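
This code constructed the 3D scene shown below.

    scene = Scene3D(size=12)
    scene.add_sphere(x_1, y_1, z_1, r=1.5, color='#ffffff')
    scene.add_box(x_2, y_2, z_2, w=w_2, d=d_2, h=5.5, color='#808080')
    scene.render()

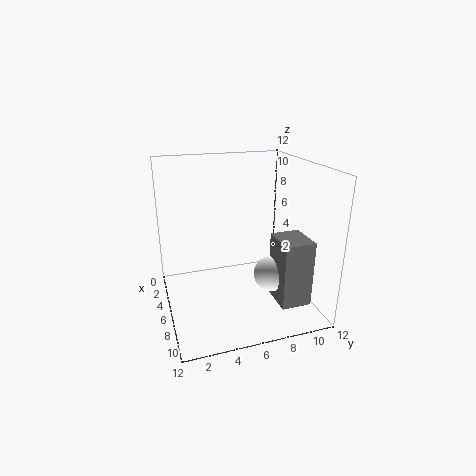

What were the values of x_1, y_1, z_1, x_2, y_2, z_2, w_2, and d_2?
x_1 = 7.5
y_1 = 8.5
z_1 = 3
x_2 = 7
y_2 = 8.5
z_2 = 1
w_2 = 3
d_2 = 2.5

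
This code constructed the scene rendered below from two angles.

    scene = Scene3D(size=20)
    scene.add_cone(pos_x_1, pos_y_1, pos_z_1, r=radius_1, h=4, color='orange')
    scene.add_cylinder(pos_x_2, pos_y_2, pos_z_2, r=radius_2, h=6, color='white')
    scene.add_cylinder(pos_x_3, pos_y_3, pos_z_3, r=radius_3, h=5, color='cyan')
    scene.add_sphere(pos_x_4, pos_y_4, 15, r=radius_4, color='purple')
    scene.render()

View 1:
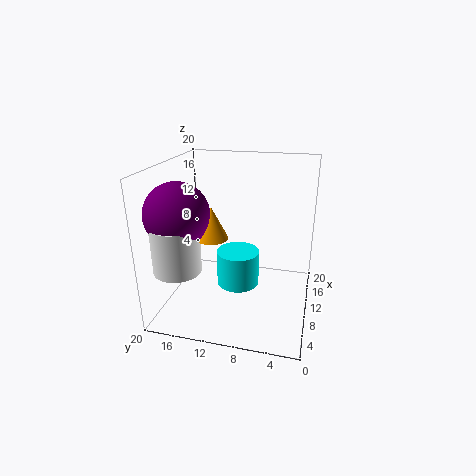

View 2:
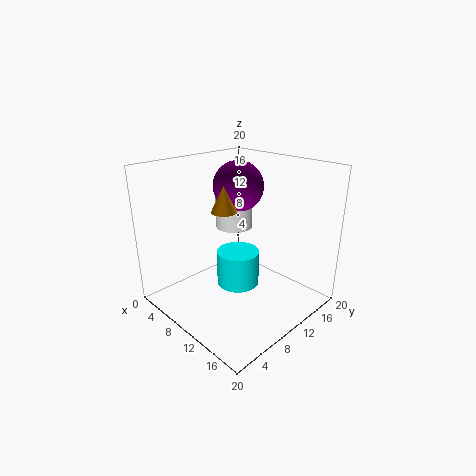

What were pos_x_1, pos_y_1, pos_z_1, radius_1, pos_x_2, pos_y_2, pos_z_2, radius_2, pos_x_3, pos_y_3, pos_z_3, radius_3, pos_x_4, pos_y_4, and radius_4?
pos_x_1 = 5, pos_y_1 = 12, pos_z_1 = 12, radius_1 = 2, pos_x_2 = 3, pos_y_2 = 16, pos_z_2 = 8, radius_2 = 3, pos_x_3 = 10, pos_y_3 = 10, pos_z_3 = 3, radius_3 = 3, pos_x_4 = 4, pos_y_4 = 16, radius_4 = 4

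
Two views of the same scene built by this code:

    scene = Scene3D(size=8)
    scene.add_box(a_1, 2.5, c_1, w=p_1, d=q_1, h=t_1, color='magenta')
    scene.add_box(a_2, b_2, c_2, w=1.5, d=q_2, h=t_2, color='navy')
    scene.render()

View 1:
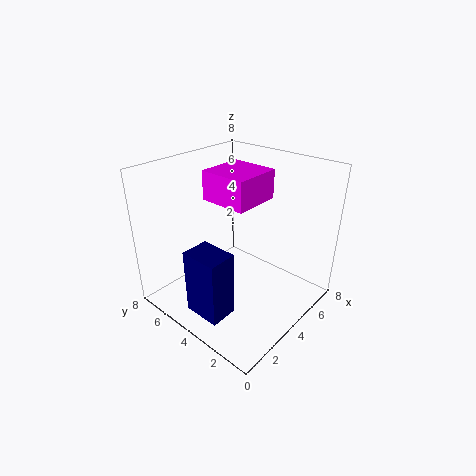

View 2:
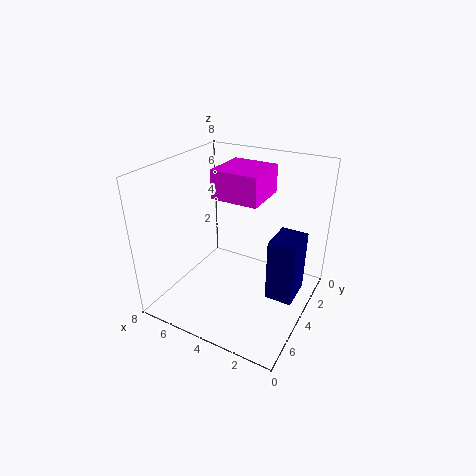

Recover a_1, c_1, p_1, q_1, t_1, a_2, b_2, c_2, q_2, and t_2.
a_1 = 2.5; c_1 = 6.5; p_1 = 2.5; q_1 = 2.5; t_1 = 1.5; a_2 = 0.5; b_2 = 2.5; c_2 = 1; q_2 = 2; t_2 = 3.5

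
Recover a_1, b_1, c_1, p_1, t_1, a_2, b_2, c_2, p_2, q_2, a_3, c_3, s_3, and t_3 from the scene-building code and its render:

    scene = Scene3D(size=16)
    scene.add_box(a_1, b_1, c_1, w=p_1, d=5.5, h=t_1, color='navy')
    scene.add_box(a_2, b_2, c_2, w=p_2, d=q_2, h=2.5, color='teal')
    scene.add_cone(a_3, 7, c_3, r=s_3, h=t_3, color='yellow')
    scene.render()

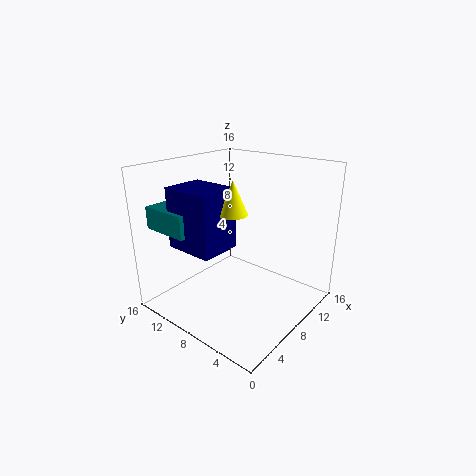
a_1 = 2.5; b_1 = 7.5; c_1 = 7.5; p_1 = 4.5; t_1 = 6.5; a_2 = 2; b_2 = 10.5; c_2 = 9; p_2 = 4; q_2 = 5.5; a_3 = 6; c_3 = 11.5; s_3 = 1.5; t_3 = 3.5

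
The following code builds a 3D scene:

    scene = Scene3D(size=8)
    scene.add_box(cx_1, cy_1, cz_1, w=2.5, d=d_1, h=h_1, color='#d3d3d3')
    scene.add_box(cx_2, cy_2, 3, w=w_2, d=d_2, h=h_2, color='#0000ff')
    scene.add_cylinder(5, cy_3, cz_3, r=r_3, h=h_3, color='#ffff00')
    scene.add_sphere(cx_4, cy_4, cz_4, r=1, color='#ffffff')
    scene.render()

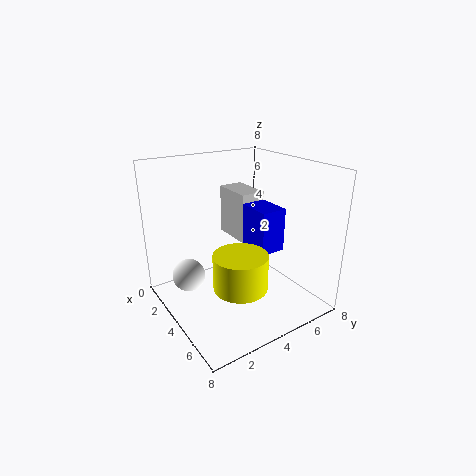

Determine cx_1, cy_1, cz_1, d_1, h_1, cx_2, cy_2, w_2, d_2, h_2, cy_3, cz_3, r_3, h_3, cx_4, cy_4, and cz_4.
cx_1 = 0.5, cy_1 = 5, cz_1 = 3, d_1 = 1.5, h_1 = 3, cx_2 = 2.5, cy_2 = 5, w_2 = 2.5, d_2 = 1.5, h_2 = 2.5, cy_3 = 3.5, cz_3 = 1.5, r_3 = 1.5, h_3 = 2, cx_4 = 1.5, cy_4 = 2, cz_4 = 1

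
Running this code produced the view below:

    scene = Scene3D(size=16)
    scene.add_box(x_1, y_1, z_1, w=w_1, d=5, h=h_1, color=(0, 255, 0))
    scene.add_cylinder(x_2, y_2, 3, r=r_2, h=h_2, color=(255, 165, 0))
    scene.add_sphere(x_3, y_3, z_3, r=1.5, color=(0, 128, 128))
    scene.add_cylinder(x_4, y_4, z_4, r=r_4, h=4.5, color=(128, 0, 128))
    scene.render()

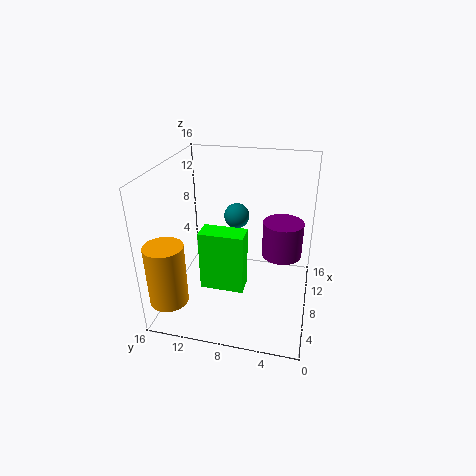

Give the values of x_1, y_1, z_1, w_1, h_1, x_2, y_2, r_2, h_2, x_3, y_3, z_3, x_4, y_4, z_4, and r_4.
x_1 = 6
y_1 = 7
z_1 = 2
w_1 = 2.5
h_1 = 7
x_2 = 2
y_2 = 14
r_2 = 2
h_2 = 6.5
x_3 = 11.5
y_3 = 9
z_3 = 9
x_4 = 13
y_4 = 3.5
z_4 = 3.5
r_4 = 2.5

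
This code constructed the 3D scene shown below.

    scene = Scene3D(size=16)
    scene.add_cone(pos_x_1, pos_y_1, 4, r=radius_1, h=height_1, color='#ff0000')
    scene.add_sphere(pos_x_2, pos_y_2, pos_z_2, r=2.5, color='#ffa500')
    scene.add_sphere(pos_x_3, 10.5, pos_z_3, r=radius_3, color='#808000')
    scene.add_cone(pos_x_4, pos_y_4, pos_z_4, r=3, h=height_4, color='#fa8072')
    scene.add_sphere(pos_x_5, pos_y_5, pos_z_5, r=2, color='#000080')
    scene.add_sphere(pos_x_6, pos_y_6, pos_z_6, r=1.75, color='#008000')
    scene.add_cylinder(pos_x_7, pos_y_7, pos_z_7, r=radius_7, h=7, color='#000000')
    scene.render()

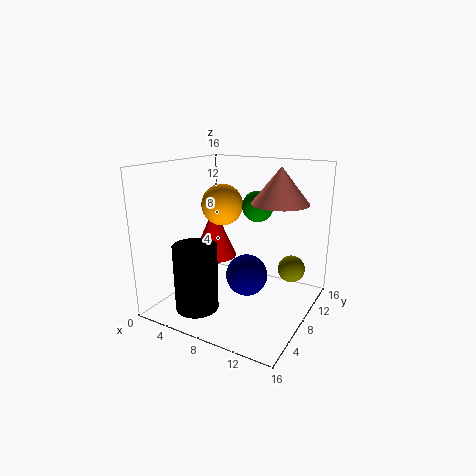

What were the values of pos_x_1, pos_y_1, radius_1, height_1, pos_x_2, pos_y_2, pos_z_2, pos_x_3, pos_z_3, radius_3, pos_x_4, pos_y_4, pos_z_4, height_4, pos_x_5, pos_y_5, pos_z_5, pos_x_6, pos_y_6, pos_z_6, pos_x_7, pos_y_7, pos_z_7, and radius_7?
pos_x_1 = 3
pos_y_1 = 10.75
radius_1 = 2.75
height_1 = 6.25
pos_x_2 = 4.25
pos_y_2 = 10.75
pos_z_2 = 10.75
pos_x_3 = 13.5
pos_z_3 = 4.5
radius_3 = 1.5
pos_x_4 = 12.5
pos_y_4 = 8.75
pos_z_4 = 12.25
height_4 = 3.75
pos_x_5 = 11.25
pos_y_5 = 4
pos_z_5 = 6
pos_x_6 = 9.25
pos_y_6 = 10.25
pos_z_6 = 11.25
pos_x_7 = 6
pos_y_7 = 2.75
pos_z_7 = 1.5
radius_7 = 2.25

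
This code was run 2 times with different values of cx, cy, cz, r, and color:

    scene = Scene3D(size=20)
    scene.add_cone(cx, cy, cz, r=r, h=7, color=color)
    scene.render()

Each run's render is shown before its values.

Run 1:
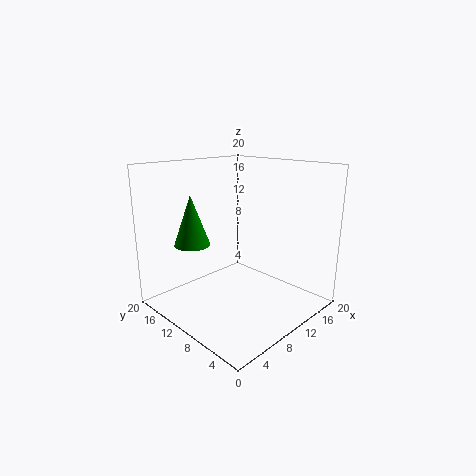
cx = 5.5, cy = 14.5, cz = 9, r = 2.5, color = 'green'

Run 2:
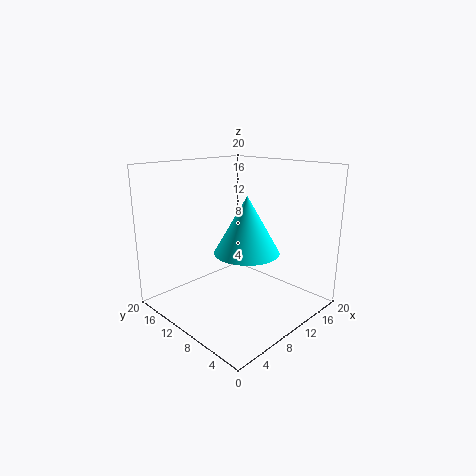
cx = 7, cy = 5.5, cz = 10, r = 4, color = 'cyan'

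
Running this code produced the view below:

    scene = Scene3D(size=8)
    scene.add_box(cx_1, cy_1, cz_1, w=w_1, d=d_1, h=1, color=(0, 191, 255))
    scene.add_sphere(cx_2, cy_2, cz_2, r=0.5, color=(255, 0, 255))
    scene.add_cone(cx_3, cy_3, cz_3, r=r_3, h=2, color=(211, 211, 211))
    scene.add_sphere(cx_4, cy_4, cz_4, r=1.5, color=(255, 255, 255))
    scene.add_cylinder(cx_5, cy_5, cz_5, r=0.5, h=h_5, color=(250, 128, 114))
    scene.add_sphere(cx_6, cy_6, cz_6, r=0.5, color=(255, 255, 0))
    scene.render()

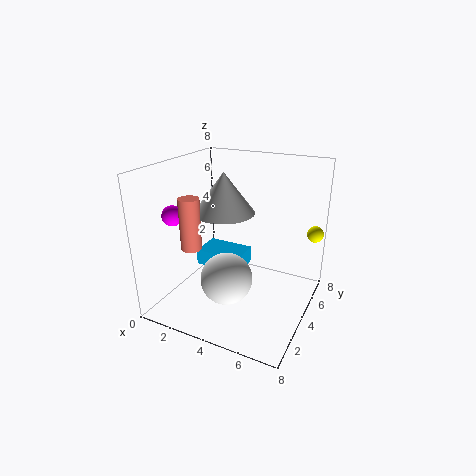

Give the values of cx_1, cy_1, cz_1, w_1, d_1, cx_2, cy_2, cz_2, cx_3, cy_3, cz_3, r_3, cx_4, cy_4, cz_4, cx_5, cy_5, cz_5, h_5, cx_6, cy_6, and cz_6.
cx_1 = 0.5; cy_1 = 5; cz_1 = 1; w_1 = 3; d_1 = 2; cx_2 = 2; cy_2 = 1; cz_2 = 6; cx_3 = 4; cy_3 = 2.5; cz_3 = 6; r_3 = 1.5; cx_4 = 3.5; cy_4 = 3.5; cz_4 = 1.5; cx_5 = 3; cy_5 = 1; cz_5 = 4.5; h_5 = 2.5; cx_6 = 7.5; cy_6 = 7.5; cz_6 = 3.5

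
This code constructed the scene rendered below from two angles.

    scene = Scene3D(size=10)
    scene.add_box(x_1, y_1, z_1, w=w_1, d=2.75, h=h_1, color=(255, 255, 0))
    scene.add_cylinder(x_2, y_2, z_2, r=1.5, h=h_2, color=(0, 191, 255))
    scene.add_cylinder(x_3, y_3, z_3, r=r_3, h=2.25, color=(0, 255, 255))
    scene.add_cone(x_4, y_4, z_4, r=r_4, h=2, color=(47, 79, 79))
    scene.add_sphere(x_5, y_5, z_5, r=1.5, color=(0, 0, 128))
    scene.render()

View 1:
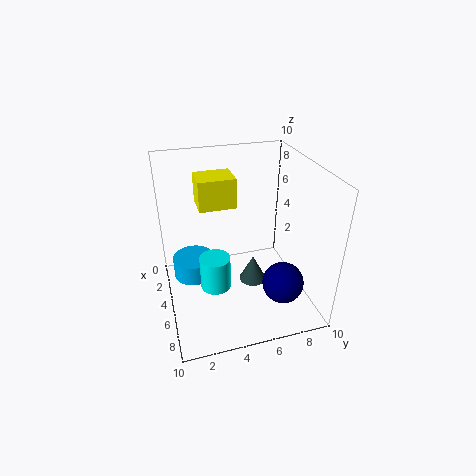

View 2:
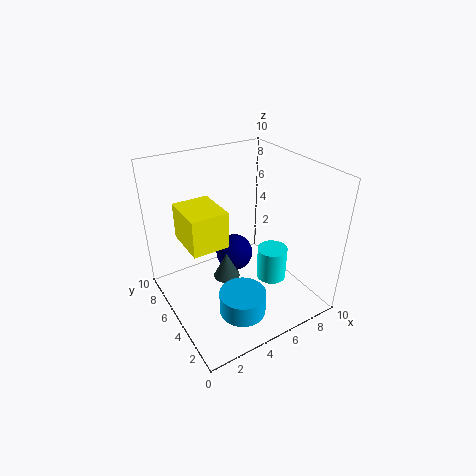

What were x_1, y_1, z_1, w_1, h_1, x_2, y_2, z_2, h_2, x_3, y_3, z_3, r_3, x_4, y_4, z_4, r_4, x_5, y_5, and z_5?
x_1 = 0.75, y_1 = 2.75, z_1 = 6.25, w_1 = 2.25, h_1 = 2.25, x_2 = 3.5, y_2 = 2, z_2 = 1.5, h_2 = 1.5, x_3 = 6.5, y_3 = 3, z_3 = 2.5, r_3 = 1, x_4 = 4.75, y_4 = 6.25, z_4 = 1, r_4 = 1, x_5 = 6.5, y_5 = 8, z_5 = 1.5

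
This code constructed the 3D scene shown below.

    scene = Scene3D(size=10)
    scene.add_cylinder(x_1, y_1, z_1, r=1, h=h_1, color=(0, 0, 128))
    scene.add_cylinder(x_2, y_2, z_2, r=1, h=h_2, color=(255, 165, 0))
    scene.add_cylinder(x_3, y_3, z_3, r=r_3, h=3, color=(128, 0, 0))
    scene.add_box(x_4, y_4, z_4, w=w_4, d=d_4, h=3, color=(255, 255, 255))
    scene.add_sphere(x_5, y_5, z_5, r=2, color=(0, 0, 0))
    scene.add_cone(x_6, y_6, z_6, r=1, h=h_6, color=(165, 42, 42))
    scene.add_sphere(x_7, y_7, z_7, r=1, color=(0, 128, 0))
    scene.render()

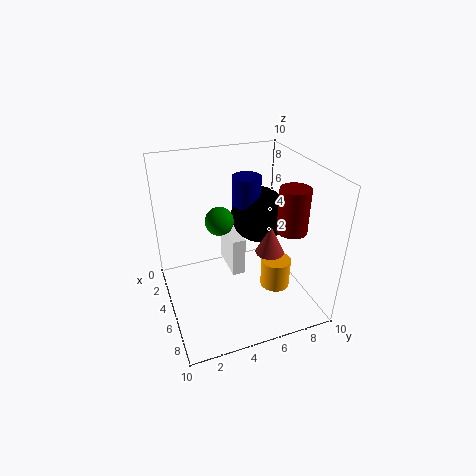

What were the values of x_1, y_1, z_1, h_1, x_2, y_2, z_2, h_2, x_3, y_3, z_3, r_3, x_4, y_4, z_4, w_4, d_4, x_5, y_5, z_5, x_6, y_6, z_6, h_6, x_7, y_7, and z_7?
x_1 = 4; y_1 = 6; z_1 = 7; h_1 = 2; x_2 = 7; y_2 = 7; z_2 = 2; h_2 = 2; x_3 = 7; y_3 = 8; z_3 = 6; r_3 = 1; x_4 = 1; y_4 = 5; z_4 = 1; w_4 = 3; d_4 = 1; x_5 = 4; y_5 = 7; z_5 = 6; x_6 = 6; y_6 = 7; z_6 = 4; h_6 = 2; x_7 = 4; y_7 = 4; z_7 = 6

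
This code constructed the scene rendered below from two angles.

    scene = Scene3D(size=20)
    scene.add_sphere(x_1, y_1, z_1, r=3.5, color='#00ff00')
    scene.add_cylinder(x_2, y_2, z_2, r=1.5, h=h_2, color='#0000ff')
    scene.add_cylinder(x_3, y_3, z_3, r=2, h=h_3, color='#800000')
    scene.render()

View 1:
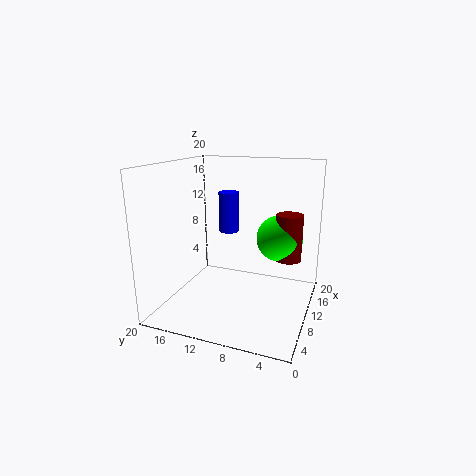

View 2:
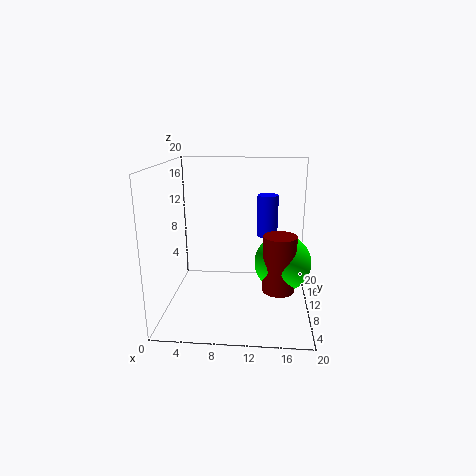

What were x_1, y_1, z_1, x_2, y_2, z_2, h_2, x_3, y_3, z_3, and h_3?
x_1 = 16, y_1 = 5.5, z_1 = 8.5, x_2 = 14, y_2 = 13, z_2 = 9.5, h_2 = 6, x_3 = 15.5, y_3 = 4, z_3 = 5.5, h_3 = 7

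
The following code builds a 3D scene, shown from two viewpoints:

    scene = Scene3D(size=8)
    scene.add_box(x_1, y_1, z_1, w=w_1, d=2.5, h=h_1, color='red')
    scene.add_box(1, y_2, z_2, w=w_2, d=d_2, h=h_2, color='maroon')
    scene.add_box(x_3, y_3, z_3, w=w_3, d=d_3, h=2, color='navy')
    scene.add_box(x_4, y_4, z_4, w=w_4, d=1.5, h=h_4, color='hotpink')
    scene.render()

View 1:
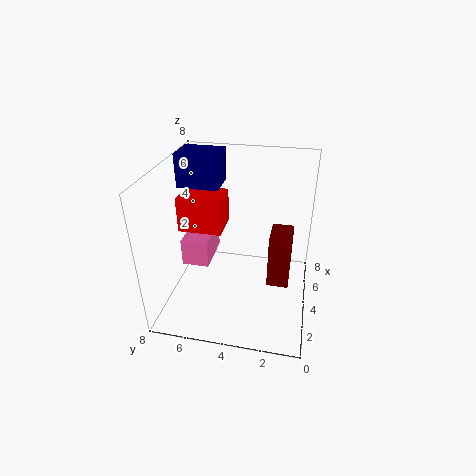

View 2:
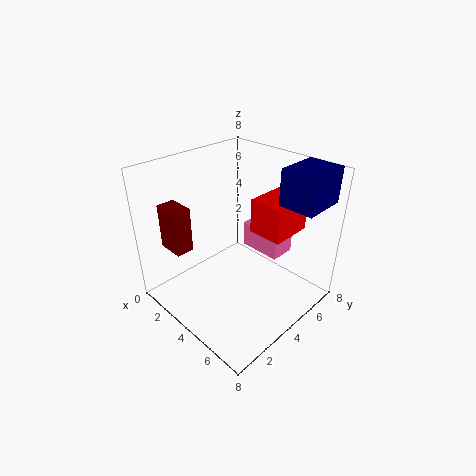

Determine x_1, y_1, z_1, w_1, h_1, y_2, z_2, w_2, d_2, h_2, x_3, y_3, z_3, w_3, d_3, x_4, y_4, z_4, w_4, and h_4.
x_1 = 4, y_1 = 5, z_1 = 4, w_1 = 2, h_1 = 2, y_2 = 1, z_2 = 3.5, w_2 = 1.5, d_2 = 1, h_2 = 2.5, x_3 = 5.5, y_3 = 5.5, z_3 = 6, w_3 = 2, d_3 = 2.5, x_4 = 3, y_4 = 5.5, z_4 = 2.5, w_4 = 2.5, h_4 = 1.5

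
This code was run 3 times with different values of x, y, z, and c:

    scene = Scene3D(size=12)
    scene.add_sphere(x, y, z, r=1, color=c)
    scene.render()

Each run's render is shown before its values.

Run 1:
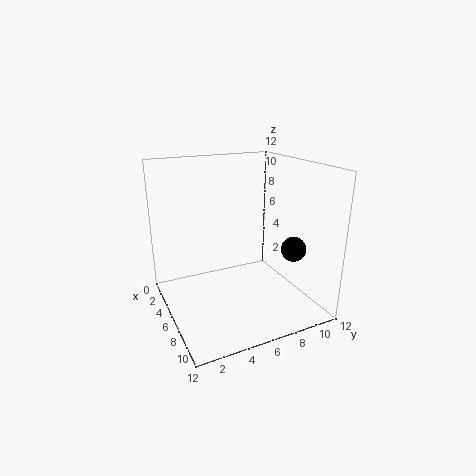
x = 9
y = 9.5
z = 5.5
c = 'black'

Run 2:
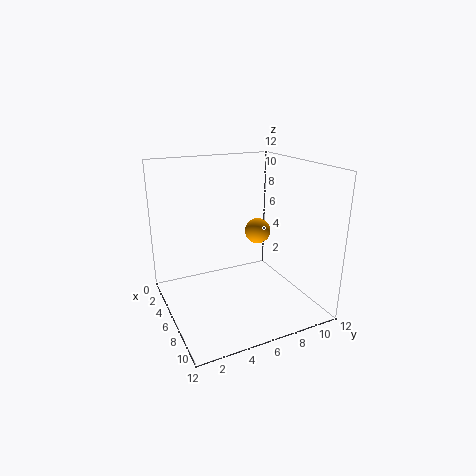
x = 7.5
y = 7
z = 7
c = 'orange'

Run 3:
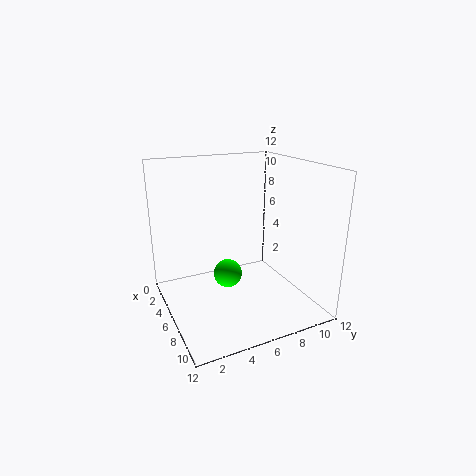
x = 9.5
y = 3.5
z = 5
c = 'lime'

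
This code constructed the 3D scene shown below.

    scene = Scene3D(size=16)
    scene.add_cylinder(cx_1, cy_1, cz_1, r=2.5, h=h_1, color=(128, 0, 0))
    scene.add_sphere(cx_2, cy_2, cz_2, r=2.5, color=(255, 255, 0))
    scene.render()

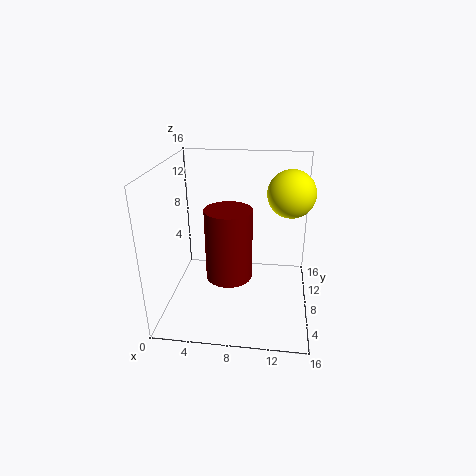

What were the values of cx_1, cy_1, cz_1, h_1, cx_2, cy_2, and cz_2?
cx_1 = 7.25; cy_1 = 6.25; cz_1 = 4.25; h_1 = 7.75; cx_2 = 13.5; cy_2 = 8.25; cz_2 = 13.25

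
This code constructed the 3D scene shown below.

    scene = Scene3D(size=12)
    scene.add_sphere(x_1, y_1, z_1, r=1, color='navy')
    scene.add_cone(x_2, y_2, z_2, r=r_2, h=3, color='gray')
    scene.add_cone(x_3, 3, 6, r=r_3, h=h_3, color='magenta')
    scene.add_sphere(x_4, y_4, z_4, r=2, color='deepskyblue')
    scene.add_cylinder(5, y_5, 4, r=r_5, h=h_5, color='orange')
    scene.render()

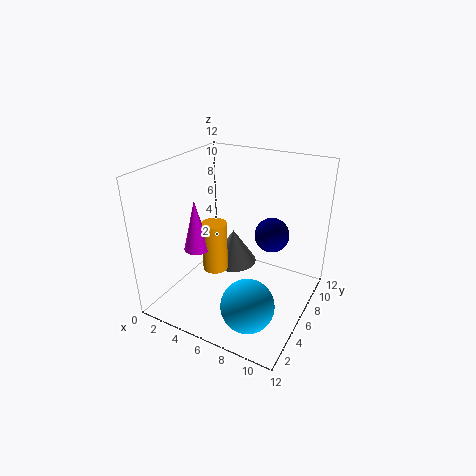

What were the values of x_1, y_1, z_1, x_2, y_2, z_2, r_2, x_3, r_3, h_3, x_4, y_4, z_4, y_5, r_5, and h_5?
x_1 = 11, y_1 = 1, z_1 = 10, x_2 = 5, y_2 = 7, z_2 = 3, r_2 = 2, x_3 = 4, r_3 = 1, h_3 = 4, x_4 = 9, y_4 = 2, z_4 = 3, y_5 = 4, r_5 = 1, h_5 = 4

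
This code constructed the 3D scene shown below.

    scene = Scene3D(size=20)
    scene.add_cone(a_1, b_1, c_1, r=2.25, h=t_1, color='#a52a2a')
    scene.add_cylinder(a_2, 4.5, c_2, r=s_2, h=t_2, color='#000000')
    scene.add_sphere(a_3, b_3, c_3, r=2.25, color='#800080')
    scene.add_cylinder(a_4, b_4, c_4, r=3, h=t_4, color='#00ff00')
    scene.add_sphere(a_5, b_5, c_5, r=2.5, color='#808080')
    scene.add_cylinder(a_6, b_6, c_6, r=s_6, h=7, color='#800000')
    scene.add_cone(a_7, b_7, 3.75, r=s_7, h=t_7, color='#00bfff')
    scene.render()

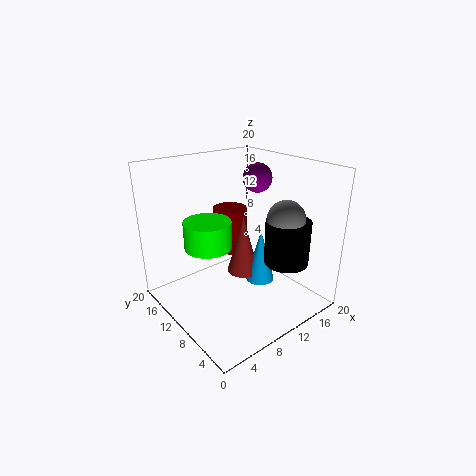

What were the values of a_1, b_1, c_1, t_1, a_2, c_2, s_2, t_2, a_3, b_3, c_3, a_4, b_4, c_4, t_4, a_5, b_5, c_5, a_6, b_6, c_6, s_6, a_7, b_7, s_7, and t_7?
a_1 = 10.75
b_1 = 9.75
c_1 = 4.75
t_1 = 8.25
a_2 = 14
c_2 = 7.25
s_2 = 3
t_2 = 6
a_3 = 17
b_3 = 14
c_3 = 16.5
a_4 = 4.75
b_4 = 9.5
c_4 = 10.5
t_4 = 3.5
a_5 = 13.75
b_5 = 4.75
c_5 = 13.5
a_6 = 14
b_6 = 17
c_6 = 4.5
s_6 = 2.75
a_7 = 12.25
b_7 = 7.75
s_7 = 2
t_7 = 7.5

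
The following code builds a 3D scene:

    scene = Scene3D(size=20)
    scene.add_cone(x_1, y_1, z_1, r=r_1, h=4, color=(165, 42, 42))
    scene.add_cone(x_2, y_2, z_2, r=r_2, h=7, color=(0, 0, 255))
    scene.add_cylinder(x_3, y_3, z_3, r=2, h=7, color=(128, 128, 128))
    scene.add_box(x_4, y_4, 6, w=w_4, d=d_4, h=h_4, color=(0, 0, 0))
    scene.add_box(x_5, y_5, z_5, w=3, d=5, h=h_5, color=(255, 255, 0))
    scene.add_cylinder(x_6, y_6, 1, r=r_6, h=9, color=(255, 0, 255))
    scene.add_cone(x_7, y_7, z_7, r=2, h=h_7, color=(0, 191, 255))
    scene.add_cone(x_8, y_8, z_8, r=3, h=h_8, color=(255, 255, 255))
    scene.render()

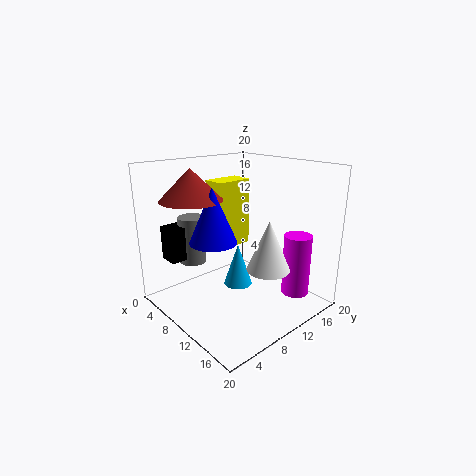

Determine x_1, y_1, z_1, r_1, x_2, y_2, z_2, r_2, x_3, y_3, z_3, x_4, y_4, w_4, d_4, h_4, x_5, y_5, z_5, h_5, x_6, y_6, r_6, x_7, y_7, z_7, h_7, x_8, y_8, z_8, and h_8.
x_1 = 8
y_1 = 4
z_1 = 16
r_1 = 4
x_2 = 11
y_2 = 5
z_2 = 11
r_2 = 3
x_3 = 3
y_3 = 7
z_3 = 5
x_4 = 1
y_4 = 3
w_4 = 3
d_4 = 3
h_4 = 5
x_5 = 7
y_5 = 7
z_5 = 9
h_5 = 9
x_6 = 15
y_6 = 17
r_6 = 2
x_7 = 10
y_7 = 10
z_7 = 3
h_7 = 6
x_8 = 14
y_8 = 12
z_8 = 6
h_8 = 7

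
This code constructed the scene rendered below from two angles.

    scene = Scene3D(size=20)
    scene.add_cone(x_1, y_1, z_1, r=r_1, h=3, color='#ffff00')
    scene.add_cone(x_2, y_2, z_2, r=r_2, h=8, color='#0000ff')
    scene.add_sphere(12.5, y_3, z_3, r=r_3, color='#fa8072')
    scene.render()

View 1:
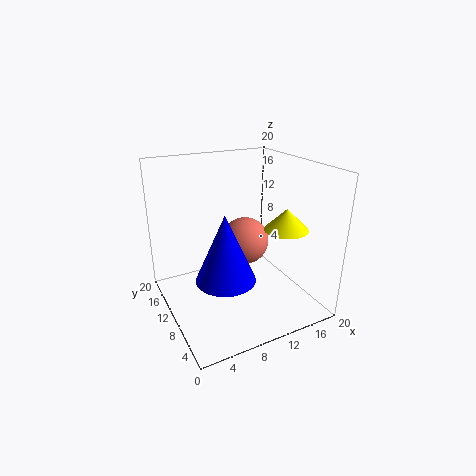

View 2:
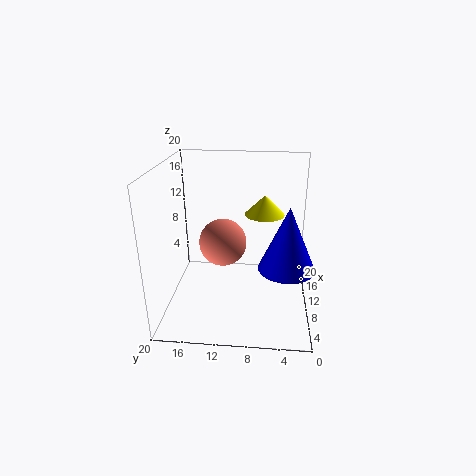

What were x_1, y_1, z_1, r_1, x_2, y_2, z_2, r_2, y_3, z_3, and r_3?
x_1 = 15.5
y_1 = 6.5
z_1 = 11.5
r_1 = 3
x_2 = 5
y_2 = 3.5
z_2 = 8.5
r_2 = 3.5
y_3 = 12.5
z_3 = 8
r_3 = 3.5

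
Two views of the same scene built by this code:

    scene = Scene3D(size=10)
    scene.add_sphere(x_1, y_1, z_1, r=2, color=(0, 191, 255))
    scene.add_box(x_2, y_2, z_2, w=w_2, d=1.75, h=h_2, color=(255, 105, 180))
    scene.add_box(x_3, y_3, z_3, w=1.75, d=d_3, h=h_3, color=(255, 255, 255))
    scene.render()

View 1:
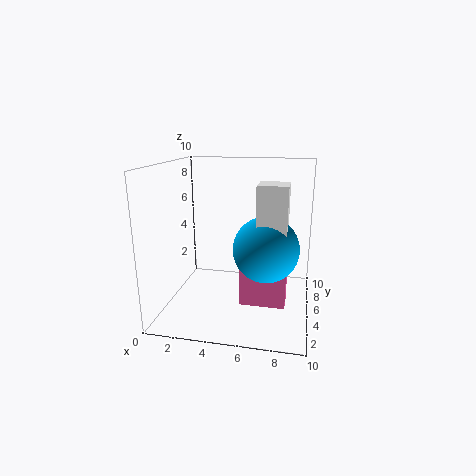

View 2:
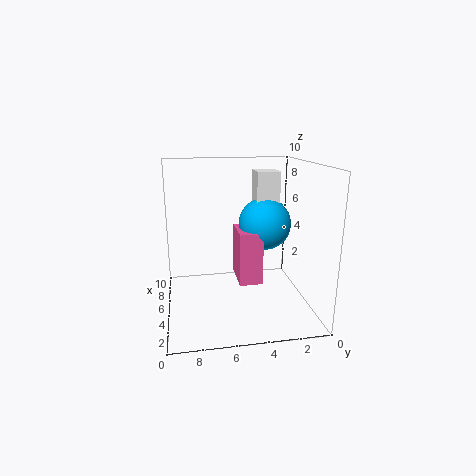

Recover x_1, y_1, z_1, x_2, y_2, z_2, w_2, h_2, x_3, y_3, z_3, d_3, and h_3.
x_1 = 7.25, y_1 = 2.5, z_1 = 5.25, x_2 = 5.5, y_2 = 3, z_2 = 1, w_2 = 3, h_2 = 4, x_3 = 6.75, y_3 = 1.5, z_3 = 5.75, d_3 = 1.75, h_3 = 3.5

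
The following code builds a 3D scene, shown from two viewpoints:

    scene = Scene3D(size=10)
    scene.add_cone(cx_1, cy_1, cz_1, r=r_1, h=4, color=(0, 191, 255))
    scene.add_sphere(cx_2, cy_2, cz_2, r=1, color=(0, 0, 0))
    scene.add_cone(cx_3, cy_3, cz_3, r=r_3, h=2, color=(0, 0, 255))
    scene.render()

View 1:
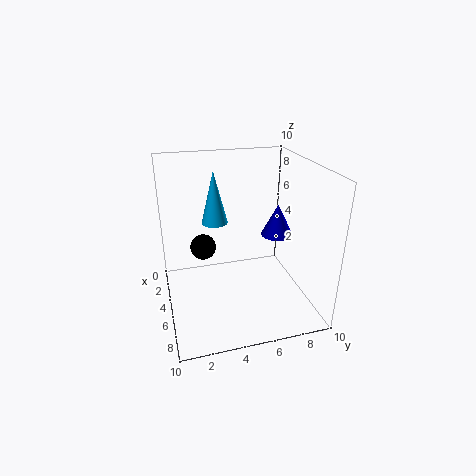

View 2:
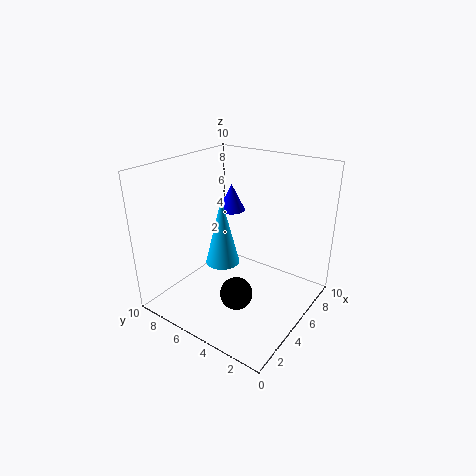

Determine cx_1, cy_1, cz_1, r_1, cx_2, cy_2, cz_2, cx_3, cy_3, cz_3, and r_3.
cx_1 = 2
cy_1 = 4
cz_1 = 5
r_1 = 1
cx_2 = 2
cy_2 = 3
cz_2 = 3
cx_3 = 7
cy_3 = 7
cz_3 = 6
r_3 = 1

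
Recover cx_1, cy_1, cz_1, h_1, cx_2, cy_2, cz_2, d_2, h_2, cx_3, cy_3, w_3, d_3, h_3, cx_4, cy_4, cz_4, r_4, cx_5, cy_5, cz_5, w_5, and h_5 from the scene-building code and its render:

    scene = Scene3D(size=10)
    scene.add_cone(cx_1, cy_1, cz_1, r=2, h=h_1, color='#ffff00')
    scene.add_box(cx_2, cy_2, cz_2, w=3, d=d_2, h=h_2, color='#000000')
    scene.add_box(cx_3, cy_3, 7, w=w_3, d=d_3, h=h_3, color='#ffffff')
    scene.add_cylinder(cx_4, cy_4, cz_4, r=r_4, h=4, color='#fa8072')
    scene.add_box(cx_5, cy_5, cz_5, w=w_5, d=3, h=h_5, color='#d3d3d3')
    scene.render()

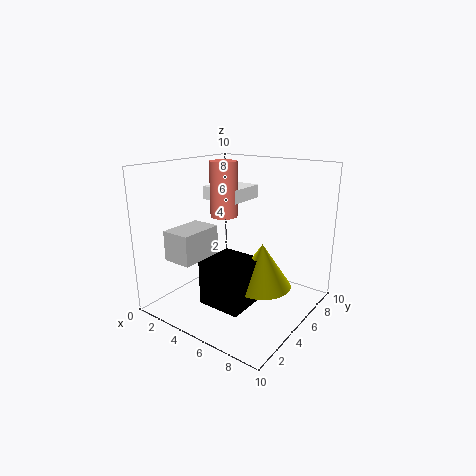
cx_1 = 7; cy_1 = 5; cz_1 = 2; h_1 = 3; cx_2 = 4; cy_2 = 2; cz_2 = 1; d_2 = 3; h_2 = 3; cx_3 = 1; cy_3 = 6; w_3 = 3; d_3 = 3; h_3 = 1; cx_4 = 3; cy_4 = 6; cz_4 = 6; r_4 = 1; cx_5 = 2; cy_5 = 1; cz_5 = 4; w_5 = 2; h_5 = 2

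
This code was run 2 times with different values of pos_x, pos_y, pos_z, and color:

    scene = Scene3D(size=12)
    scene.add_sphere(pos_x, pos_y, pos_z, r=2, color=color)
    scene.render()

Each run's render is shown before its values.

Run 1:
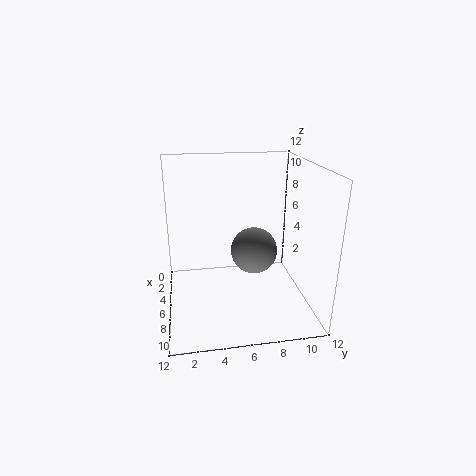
pos_x = 5.5
pos_y = 7.5
pos_z = 4.5
color = 'gray'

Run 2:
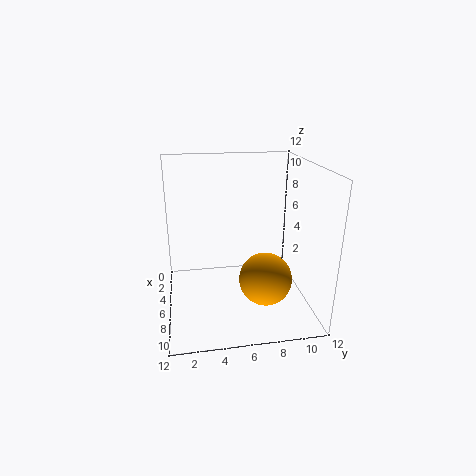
pos_x = 9.5
pos_y = 7.5
pos_z = 4
color = 'orange'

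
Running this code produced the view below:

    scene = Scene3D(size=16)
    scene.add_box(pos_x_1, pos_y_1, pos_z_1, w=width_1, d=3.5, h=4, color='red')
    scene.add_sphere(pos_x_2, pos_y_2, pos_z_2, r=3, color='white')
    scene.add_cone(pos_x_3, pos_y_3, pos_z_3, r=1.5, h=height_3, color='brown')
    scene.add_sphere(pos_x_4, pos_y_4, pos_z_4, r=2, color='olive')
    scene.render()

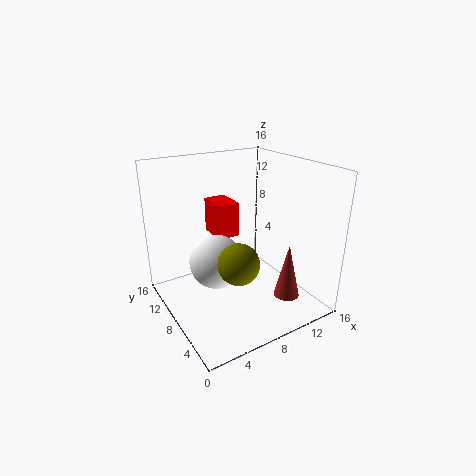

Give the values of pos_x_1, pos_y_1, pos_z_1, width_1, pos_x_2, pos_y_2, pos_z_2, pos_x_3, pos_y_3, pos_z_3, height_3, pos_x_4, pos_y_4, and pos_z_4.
pos_x_1 = 6.5, pos_y_1 = 9.5, pos_z_1 = 7.5, width_1 = 2.5, pos_x_2 = 5.5, pos_y_2 = 8.5, pos_z_2 = 5.5, pos_x_3 = 13, pos_y_3 = 5, pos_z_3 = 0.5, height_3 = 6.5, pos_x_4 = 5, pos_y_4 = 3, pos_z_4 = 8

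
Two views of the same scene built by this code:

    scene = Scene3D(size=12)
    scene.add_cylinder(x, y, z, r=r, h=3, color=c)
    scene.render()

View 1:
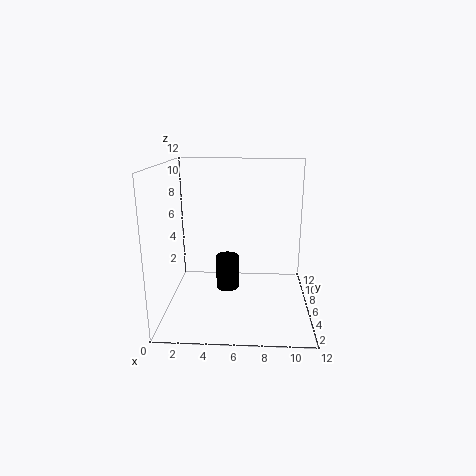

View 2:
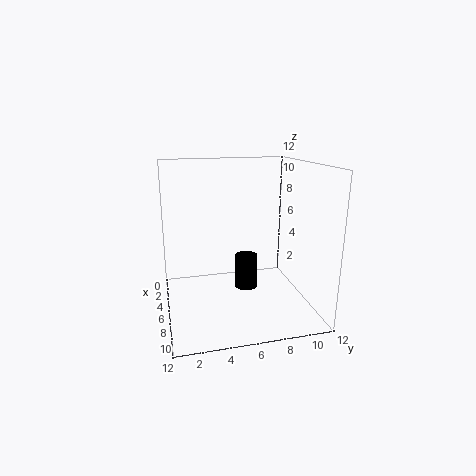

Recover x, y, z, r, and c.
x = 5
y = 7
z = 1
r = 1
c = 'black'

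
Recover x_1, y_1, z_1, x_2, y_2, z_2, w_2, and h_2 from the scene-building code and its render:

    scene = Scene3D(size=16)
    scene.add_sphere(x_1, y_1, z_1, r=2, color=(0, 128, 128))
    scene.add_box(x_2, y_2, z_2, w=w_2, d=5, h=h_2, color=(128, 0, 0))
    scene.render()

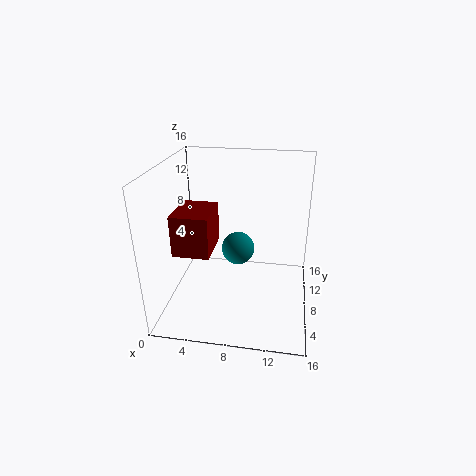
x_1 = 7.5
y_1 = 11
z_1 = 5
x_2 = 1.5
y_2 = 4.5
z_2 = 7
w_2 = 4
h_2 = 4.5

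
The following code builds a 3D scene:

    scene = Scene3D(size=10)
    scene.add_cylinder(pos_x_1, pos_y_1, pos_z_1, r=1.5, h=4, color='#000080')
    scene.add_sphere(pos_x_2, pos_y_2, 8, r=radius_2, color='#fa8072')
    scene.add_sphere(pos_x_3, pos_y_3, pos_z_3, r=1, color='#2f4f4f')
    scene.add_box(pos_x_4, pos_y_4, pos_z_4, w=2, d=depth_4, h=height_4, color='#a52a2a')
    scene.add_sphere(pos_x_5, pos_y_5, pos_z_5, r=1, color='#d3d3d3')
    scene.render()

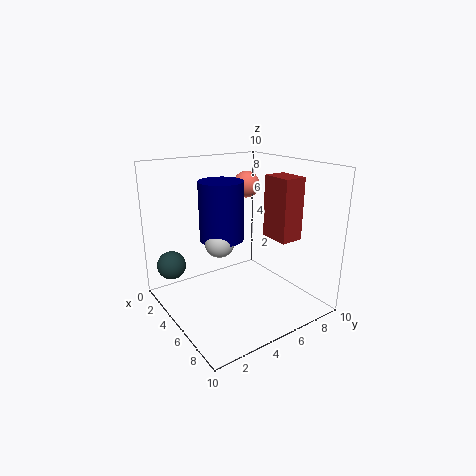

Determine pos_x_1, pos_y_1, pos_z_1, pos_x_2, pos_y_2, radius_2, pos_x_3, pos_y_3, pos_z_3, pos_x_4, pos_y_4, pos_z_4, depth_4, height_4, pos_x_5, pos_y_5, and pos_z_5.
pos_x_1 = 4.5; pos_y_1 = 4; pos_z_1 = 5; pos_x_2 = 2.5; pos_y_2 = 7.5; radius_2 = 1; pos_x_3 = 2.5; pos_y_3 = 1; pos_z_3 = 3; pos_x_4 = 6.5; pos_y_4 = 6; pos_z_4 = 5.5; depth_4 = 1.5; height_4 = 4; pos_x_5 = 5; pos_y_5 = 3.5; pos_z_5 = 5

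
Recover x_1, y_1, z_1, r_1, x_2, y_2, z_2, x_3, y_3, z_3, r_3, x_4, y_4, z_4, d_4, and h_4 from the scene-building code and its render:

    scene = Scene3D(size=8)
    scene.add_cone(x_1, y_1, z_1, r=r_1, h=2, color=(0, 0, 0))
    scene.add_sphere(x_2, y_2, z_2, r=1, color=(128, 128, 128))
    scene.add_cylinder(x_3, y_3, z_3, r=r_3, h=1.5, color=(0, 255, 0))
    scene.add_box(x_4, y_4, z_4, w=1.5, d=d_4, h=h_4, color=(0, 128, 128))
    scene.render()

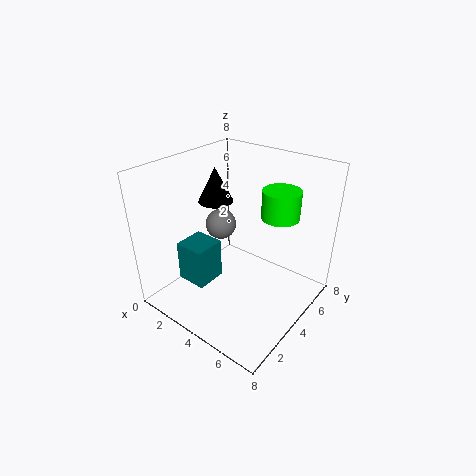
x_1 = 2
y_1 = 4.5
z_1 = 5.5
r_1 = 1
x_2 = 1
y_2 = 6
z_2 = 3
x_3 = 6
y_3 = 5
z_3 = 5.5
r_3 = 1
x_4 = 3
y_4 = 0.5
z_4 = 3
d_4 = 1.5
h_4 = 2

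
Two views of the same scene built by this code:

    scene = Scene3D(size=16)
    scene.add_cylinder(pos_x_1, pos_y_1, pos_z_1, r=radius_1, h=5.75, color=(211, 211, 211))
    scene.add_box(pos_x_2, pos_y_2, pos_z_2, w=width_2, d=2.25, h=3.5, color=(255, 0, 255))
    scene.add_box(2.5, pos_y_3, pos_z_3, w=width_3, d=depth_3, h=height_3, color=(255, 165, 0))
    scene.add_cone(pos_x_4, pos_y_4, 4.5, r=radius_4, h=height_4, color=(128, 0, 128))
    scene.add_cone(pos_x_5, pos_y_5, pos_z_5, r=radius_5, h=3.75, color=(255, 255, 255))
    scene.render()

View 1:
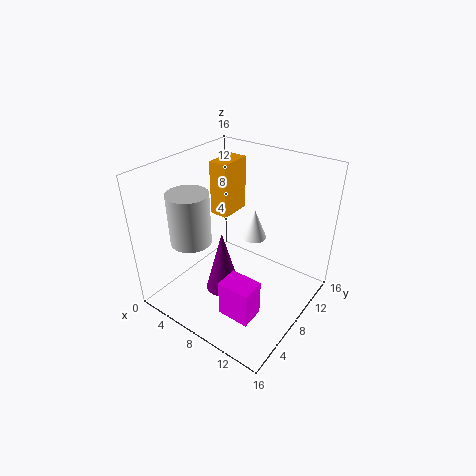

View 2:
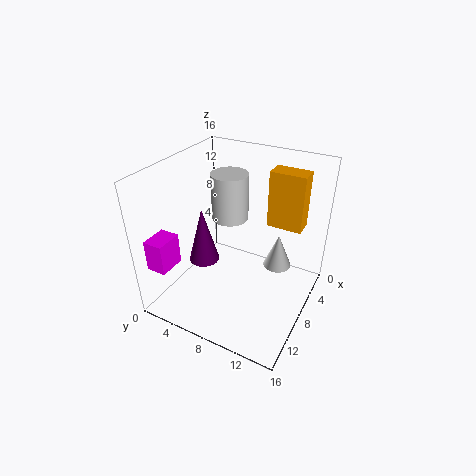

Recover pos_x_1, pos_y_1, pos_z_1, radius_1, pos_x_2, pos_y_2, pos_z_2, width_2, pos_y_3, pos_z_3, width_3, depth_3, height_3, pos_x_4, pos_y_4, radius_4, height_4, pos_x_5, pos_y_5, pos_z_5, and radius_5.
pos_x_1 = 4, pos_y_1 = 4.75, pos_z_1 = 7.75, radius_1 = 2.25, pos_x_2 = 11.5, pos_y_2 = 0.25, pos_z_2 = 5.25, width_2 = 3, pos_y_3 = 10, pos_z_3 = 8.5, width_3 = 2.25, depth_3 = 4, height_3 = 6.5, pos_x_4 = 9, pos_y_4 = 4, radius_4 = 1.75, height_4 = 6.5, pos_x_5 = 7.25, pos_y_5 = 12.5, pos_z_5 = 5.5, radius_5 = 1.5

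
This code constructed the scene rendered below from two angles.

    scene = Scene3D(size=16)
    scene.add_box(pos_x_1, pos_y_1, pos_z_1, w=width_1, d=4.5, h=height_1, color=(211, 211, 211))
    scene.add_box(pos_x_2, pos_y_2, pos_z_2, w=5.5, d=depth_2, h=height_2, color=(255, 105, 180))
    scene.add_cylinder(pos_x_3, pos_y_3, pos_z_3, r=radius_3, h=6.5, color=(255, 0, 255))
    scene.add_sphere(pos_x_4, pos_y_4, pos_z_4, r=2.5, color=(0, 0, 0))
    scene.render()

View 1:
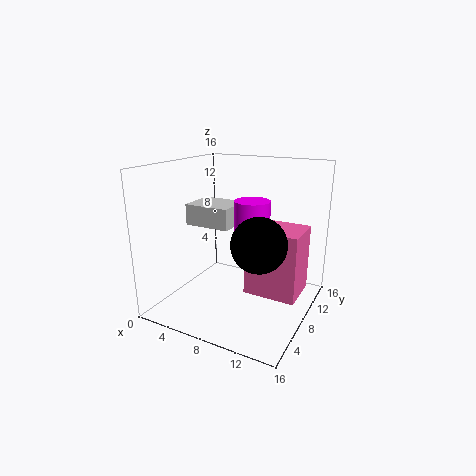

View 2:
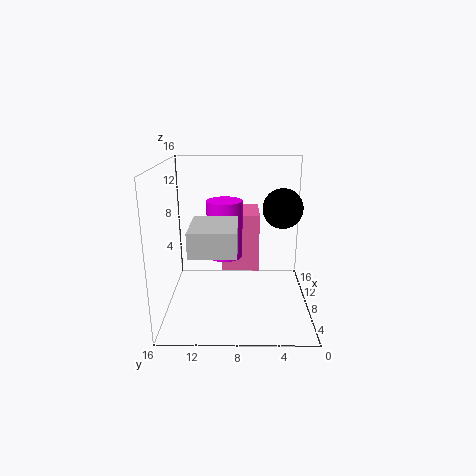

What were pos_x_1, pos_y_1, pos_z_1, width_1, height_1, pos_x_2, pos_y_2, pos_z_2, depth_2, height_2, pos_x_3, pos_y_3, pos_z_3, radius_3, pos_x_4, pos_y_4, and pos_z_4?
pos_x_1 = 1
pos_y_1 = 8
pos_z_1 = 8.5
width_1 = 5.5
height_1 = 2.5
pos_x_2 = 10
pos_y_2 = 5.5
pos_z_2 = 3
depth_2 = 4.5
height_2 = 7
pos_x_3 = 9
pos_y_3 = 9.5
pos_z_3 = 5.5
radius_3 = 2
pos_x_4 = 13
pos_y_4 = 2.5
pos_z_4 = 10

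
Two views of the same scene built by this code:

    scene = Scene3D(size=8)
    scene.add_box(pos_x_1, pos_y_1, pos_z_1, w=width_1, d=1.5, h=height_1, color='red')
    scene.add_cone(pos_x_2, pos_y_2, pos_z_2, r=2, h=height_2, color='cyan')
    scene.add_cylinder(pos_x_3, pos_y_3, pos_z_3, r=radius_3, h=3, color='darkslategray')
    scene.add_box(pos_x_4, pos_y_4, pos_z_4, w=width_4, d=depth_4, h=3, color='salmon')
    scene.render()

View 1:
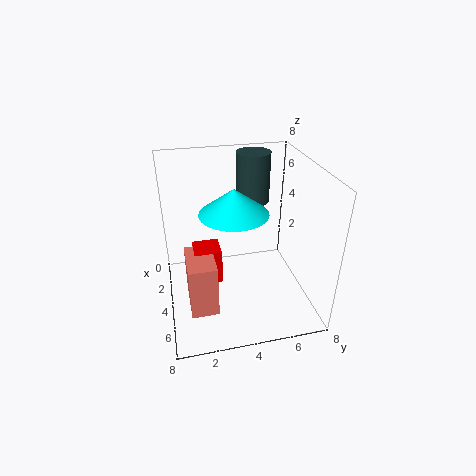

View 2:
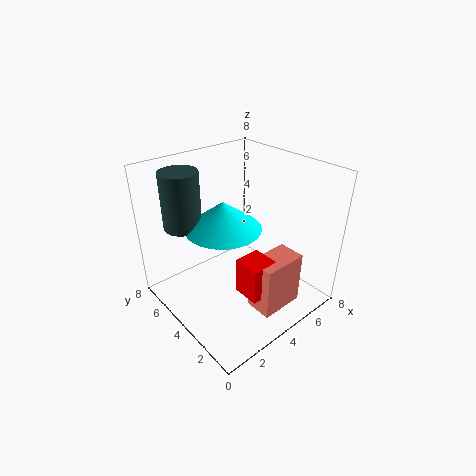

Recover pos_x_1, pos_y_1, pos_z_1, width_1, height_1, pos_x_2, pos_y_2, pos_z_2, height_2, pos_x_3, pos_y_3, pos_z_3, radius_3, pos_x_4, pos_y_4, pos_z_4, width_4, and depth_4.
pos_x_1 = 3
pos_y_1 = 1.5
pos_z_1 = 1.5
width_1 = 1.5
height_1 = 2
pos_x_2 = 3
pos_y_2 = 4
pos_z_2 = 5
height_2 = 1.5
pos_x_3 = 1.5
pos_y_3 = 5.5
pos_z_3 = 5
radius_3 = 1
pos_x_4 = 3.5
pos_y_4 = 1
pos_z_4 = 0.5
width_4 = 2.5
depth_4 = 1.5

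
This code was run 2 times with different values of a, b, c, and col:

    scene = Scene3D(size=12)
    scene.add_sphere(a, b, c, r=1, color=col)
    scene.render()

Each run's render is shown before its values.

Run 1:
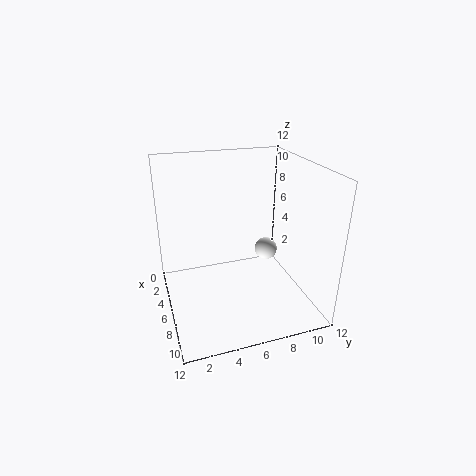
a = 5
b = 9
c = 4
col = 'white'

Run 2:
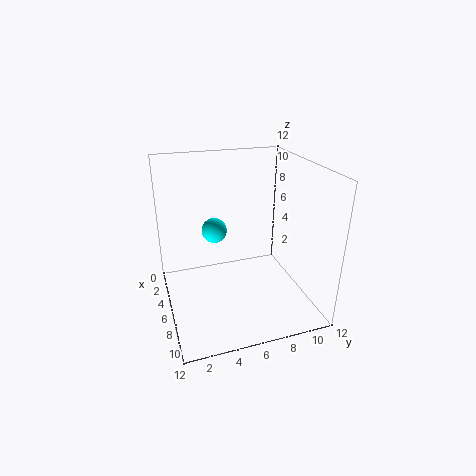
a = 6
b = 4
c = 7
col = 'cyan'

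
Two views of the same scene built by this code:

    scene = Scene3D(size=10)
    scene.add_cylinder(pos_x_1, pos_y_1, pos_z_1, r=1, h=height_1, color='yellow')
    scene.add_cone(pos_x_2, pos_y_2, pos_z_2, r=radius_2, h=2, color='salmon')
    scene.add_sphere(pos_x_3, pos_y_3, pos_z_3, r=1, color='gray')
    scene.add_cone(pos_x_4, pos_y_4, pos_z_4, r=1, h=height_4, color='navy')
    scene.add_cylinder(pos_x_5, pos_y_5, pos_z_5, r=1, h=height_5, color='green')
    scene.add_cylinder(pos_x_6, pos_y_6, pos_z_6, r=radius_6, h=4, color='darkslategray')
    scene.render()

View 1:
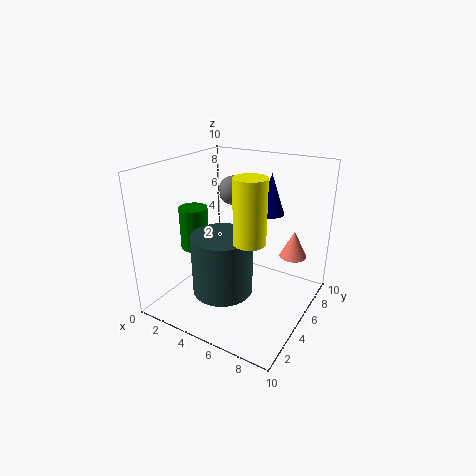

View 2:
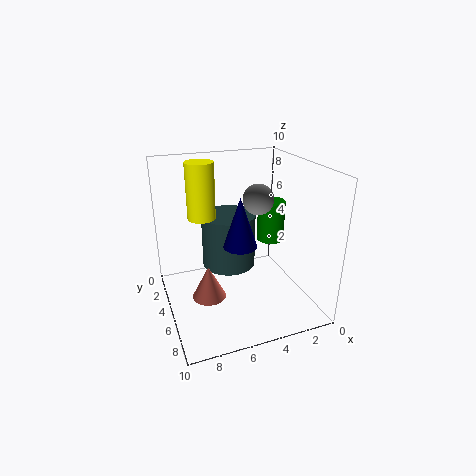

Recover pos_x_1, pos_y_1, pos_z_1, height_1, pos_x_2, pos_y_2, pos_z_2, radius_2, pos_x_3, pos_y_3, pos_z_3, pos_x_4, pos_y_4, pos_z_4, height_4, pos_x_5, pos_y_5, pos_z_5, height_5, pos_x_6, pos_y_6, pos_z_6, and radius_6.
pos_x_1 = 7, pos_y_1 = 3, pos_z_1 = 6, height_1 = 4, pos_x_2 = 8, pos_y_2 = 8, pos_z_2 = 3, radius_2 = 1, pos_x_3 = 4, pos_y_3 = 6, pos_z_3 = 8, pos_x_4 = 6, pos_y_4 = 8, pos_z_4 = 6, height_4 = 3, pos_x_5 = 2, pos_y_5 = 4, pos_z_5 = 4, height_5 = 3, pos_x_6 = 5, pos_y_6 = 3, pos_z_6 = 2, radius_6 = 2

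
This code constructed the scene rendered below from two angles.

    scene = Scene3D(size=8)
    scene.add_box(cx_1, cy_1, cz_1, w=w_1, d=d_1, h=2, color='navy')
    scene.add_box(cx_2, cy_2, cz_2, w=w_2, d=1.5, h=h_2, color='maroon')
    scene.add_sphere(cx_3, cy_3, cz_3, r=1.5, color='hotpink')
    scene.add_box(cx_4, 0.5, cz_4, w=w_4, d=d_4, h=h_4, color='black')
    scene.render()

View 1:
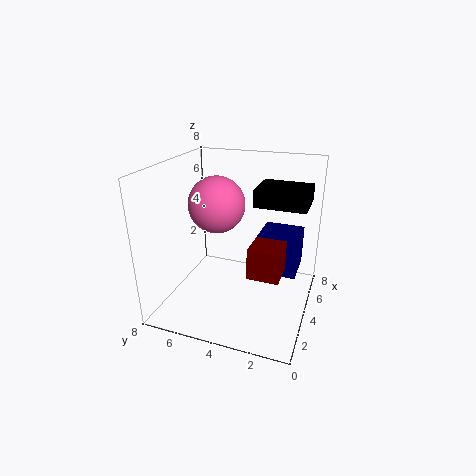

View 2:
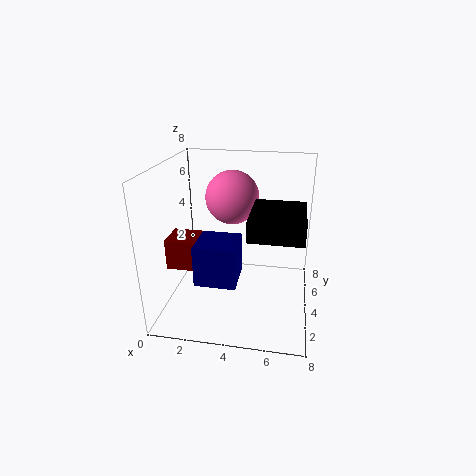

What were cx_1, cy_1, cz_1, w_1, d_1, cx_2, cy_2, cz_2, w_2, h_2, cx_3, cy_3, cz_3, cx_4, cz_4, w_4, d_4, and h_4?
cx_1 = 2.5, cy_1 = 0.5, cz_1 = 3, w_1 = 2, d_1 = 2, cx_2 = 1, cy_2 = 1, cz_2 = 3.5, w_2 = 2.5, h_2 = 1.5, cx_3 = 3.5, cy_3 = 5, cz_3 = 6, cx_4 = 5, cz_4 = 5.5, w_4 = 2.5, d_4 = 3, h_4 = 1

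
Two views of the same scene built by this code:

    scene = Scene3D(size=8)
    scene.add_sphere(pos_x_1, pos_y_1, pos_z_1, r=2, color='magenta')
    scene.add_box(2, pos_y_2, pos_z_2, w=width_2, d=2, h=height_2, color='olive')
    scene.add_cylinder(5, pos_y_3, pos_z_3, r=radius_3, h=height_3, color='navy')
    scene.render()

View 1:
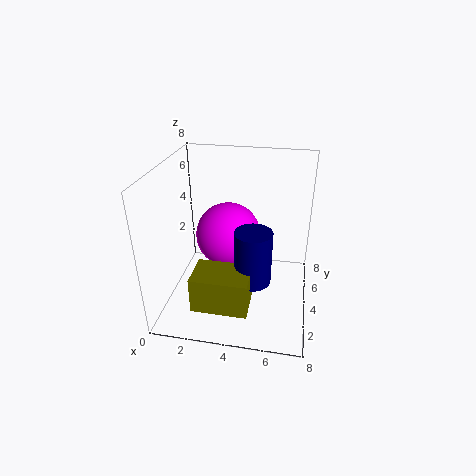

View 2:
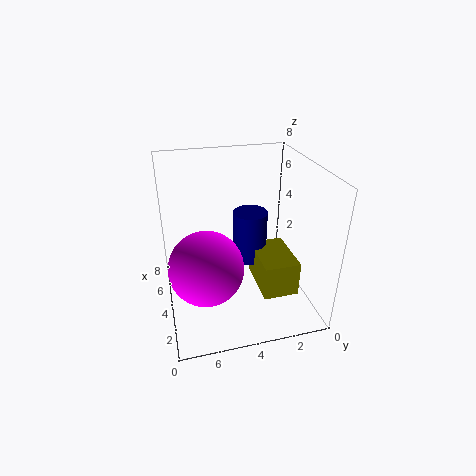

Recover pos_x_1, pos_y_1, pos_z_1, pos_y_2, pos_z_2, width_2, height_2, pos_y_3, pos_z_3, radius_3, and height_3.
pos_x_1 = 3
pos_y_1 = 6
pos_z_1 = 3
pos_y_2 = 1
pos_z_2 = 1
width_2 = 3
height_2 = 2
pos_y_3 = 3
pos_z_3 = 2
radius_3 = 1
height_3 = 3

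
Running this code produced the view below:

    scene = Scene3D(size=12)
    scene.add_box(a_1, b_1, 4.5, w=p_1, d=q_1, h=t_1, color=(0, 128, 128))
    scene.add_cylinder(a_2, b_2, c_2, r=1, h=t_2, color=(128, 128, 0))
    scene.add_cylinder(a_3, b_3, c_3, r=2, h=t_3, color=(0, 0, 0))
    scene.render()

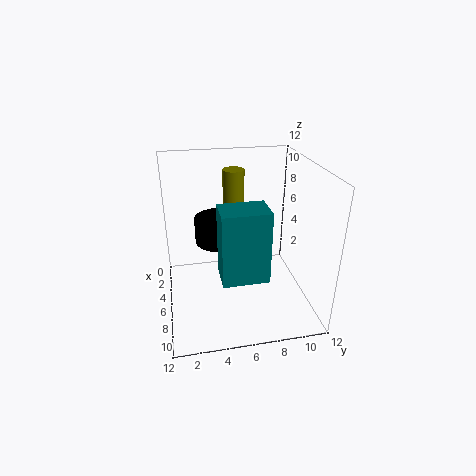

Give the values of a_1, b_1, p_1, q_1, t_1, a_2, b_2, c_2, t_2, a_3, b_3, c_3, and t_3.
a_1 = 8
b_1 = 4
p_1 = 2.5
q_1 = 3.5
t_1 = 5.5
a_2 = 1.5
b_2 = 6.5
c_2 = 6
t_2 = 4.5
a_3 = 6
b_3 = 4.5
c_3 = 6
t_3 = 2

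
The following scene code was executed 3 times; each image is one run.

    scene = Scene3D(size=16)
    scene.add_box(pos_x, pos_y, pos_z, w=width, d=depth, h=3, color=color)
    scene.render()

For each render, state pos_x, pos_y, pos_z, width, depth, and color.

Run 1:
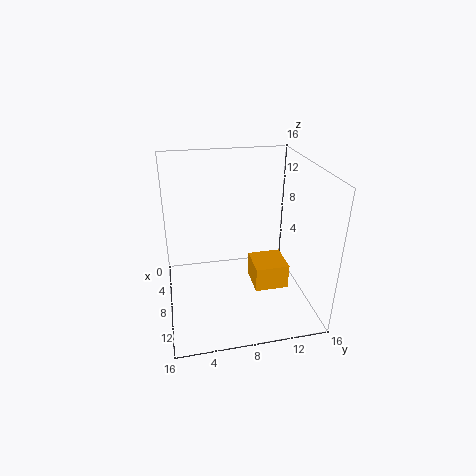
pos_x = 5
pos_y = 10
pos_z = 1
width = 4
depth = 4
color = 'orange'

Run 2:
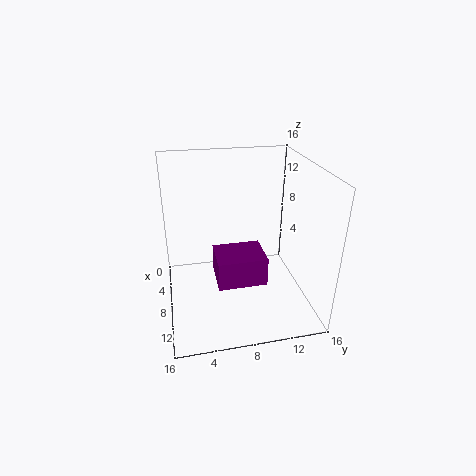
pos_x = 9
pos_y = 5
pos_z = 5
width = 4
depth = 5
color = 'purple'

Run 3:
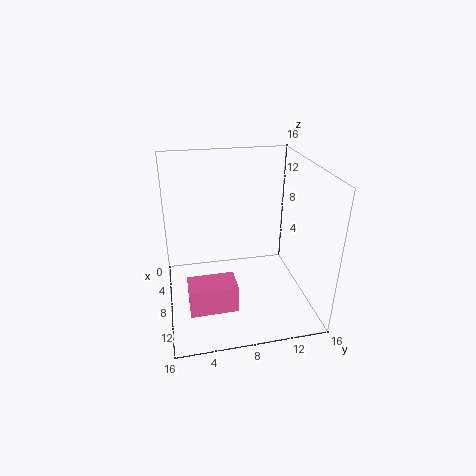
pos_x = 10
pos_y = 2
pos_z = 2
width = 3
depth = 5
color = 'hotpink'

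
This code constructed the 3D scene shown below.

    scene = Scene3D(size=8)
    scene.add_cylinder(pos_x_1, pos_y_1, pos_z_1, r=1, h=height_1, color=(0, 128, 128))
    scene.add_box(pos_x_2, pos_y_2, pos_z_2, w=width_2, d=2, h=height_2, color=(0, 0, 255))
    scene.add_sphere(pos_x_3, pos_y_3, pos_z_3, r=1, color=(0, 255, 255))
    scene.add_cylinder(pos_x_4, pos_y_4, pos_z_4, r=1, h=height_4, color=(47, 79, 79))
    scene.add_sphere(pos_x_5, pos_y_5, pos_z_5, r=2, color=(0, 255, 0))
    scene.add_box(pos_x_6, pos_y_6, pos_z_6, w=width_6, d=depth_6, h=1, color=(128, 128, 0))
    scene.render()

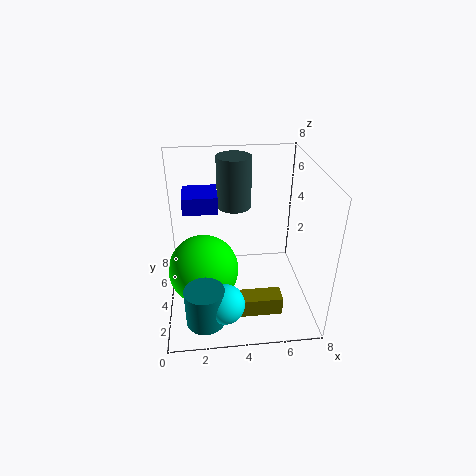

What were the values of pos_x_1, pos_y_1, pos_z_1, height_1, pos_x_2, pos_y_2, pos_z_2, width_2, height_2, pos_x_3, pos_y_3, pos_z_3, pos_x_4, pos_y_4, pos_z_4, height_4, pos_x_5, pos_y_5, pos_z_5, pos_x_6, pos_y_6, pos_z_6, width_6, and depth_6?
pos_x_1 = 2; pos_y_1 = 1; pos_z_1 = 1; height_1 = 2; pos_x_2 = 1; pos_y_2 = 5; pos_z_2 = 5; width_2 = 2; height_2 = 1; pos_x_3 = 3; pos_y_3 = 1; pos_z_3 = 2; pos_x_4 = 4; pos_y_4 = 6; pos_z_4 = 5; height_4 = 3; pos_x_5 = 2; pos_y_5 = 4; pos_z_5 = 2; pos_x_6 = 3; pos_y_6 = 1; pos_z_6 = 1; width_6 = 3; depth_6 = 1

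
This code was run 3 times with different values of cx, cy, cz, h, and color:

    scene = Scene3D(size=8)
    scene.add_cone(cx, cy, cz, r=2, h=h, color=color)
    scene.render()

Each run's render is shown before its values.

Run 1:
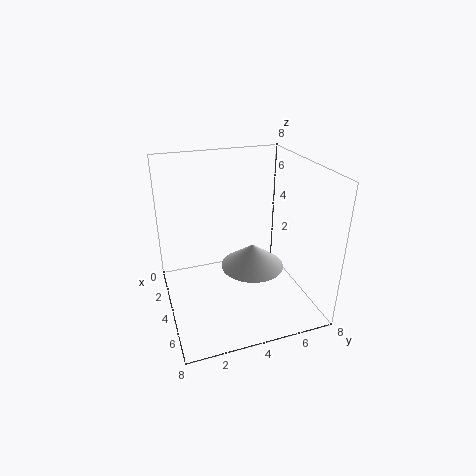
cx = 2.5, cy = 5.5, cz = 1, h = 1.5, color = 'lightgray'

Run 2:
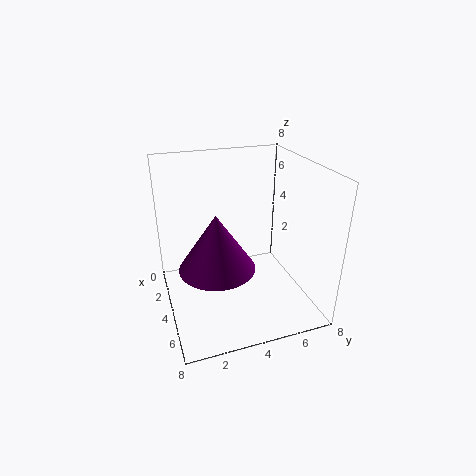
cx = 5, cy = 2.5, cz = 3, h = 3, color = 'purple'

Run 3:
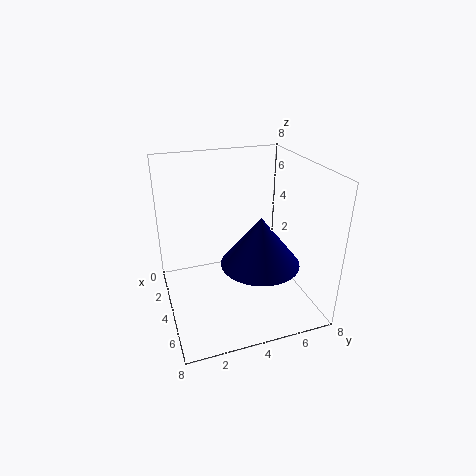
cx = 6, cy = 4.5, cz = 3.5, h = 2.5, color = 'navy'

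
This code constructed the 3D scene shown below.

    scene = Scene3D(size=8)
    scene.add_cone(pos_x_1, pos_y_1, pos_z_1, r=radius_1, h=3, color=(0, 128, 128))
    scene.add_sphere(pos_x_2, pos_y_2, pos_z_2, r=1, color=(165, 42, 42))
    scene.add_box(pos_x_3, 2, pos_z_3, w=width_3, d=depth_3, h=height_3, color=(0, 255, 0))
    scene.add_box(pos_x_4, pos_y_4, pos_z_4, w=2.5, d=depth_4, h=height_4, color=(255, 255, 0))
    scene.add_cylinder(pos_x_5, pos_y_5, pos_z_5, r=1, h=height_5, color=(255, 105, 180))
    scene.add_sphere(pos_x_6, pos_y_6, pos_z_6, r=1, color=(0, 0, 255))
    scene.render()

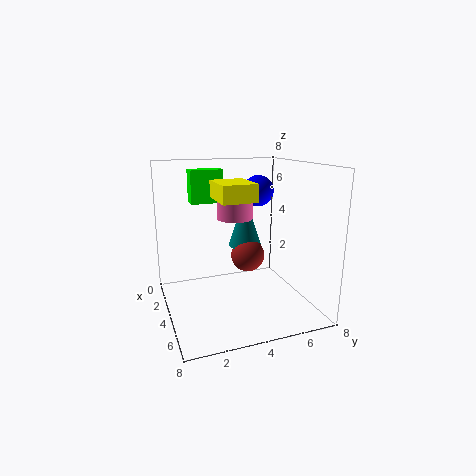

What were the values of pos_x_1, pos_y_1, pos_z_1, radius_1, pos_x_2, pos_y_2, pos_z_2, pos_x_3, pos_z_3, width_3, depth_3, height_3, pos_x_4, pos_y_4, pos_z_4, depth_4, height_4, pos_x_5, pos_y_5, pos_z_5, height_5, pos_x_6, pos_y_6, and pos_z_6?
pos_x_1 = 2.5, pos_y_1 = 5, pos_z_1 = 3, radius_1 = 1, pos_x_2 = 3, pos_y_2 = 5, pos_z_2 = 2.5, pos_x_3 = 0.5, pos_z_3 = 5.5, width_3 = 1, depth_3 = 2, height_3 = 2, pos_x_4 = 2, pos_y_4 = 3, pos_z_4 = 6, depth_4 = 2, height_4 = 1, pos_x_5 = 3.5, pos_y_5 = 4, pos_z_5 = 5, height_5 = 1.5, pos_x_6 = 1, pos_y_6 = 6.5, pos_z_6 = 6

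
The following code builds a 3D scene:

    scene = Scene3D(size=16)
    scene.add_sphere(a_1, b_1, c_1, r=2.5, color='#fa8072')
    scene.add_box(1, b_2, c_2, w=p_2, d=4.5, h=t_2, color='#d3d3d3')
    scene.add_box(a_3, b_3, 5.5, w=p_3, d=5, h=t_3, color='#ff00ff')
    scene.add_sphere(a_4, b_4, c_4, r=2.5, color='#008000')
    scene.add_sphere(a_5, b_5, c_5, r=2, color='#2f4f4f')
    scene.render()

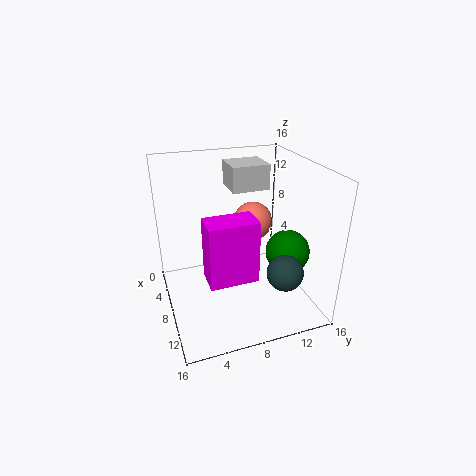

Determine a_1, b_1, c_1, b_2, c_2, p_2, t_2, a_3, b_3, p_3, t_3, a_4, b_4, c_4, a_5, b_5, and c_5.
a_1 = 2.5, b_1 = 12, c_1 = 7, b_2 = 8.5, c_2 = 12, p_2 = 4, t_2 = 3, a_3 = 10, b_3 = 3.5, p_3 = 3, t_3 = 6.5, a_4 = 9.5, b_4 = 13.5, c_4 = 6, a_5 = 12, b_5 = 12, c_5 = 5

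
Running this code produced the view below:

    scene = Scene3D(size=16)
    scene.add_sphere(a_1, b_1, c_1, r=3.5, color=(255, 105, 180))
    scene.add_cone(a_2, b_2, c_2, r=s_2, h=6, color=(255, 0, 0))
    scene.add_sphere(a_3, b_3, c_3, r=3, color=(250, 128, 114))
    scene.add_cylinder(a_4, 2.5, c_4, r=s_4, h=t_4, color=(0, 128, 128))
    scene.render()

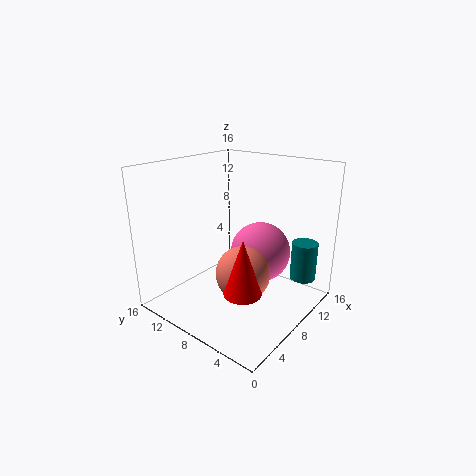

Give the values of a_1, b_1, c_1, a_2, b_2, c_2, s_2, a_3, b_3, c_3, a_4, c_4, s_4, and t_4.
a_1 = 11; b_1 = 7; c_1 = 5.5; a_2 = 5; b_2 = 5; c_2 = 3.5; s_2 = 2; a_3 = 7; b_3 = 6.5; c_3 = 4.5; a_4 = 13.5; c_4 = 2.5; s_4 = 1.5; t_4 = 4.5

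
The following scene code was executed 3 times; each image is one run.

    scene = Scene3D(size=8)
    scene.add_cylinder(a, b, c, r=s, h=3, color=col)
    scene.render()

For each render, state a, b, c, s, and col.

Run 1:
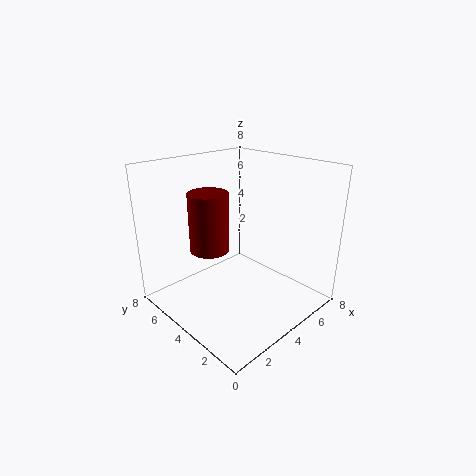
a = 2, b = 4, c = 4, s = 1, col = 'maroon'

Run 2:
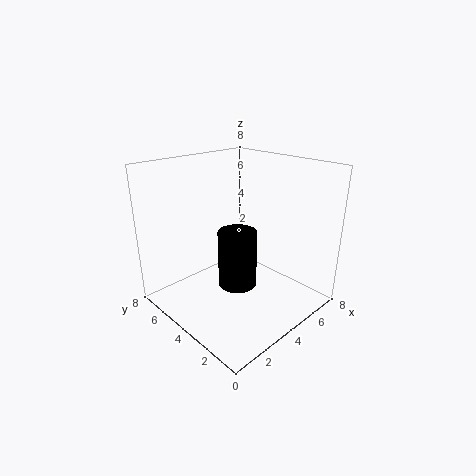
a = 3, b = 3, c = 2, s = 1, col = 'black'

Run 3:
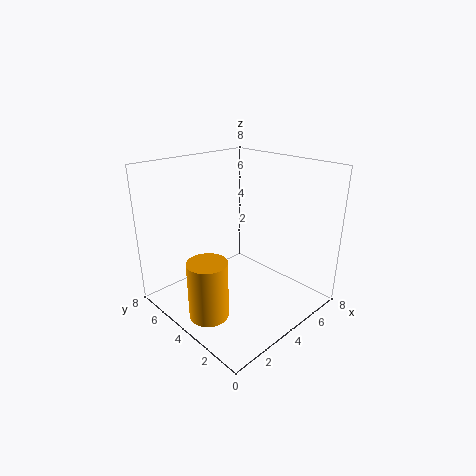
a = 1, b = 3, c = 1, s = 1, col = 'orange'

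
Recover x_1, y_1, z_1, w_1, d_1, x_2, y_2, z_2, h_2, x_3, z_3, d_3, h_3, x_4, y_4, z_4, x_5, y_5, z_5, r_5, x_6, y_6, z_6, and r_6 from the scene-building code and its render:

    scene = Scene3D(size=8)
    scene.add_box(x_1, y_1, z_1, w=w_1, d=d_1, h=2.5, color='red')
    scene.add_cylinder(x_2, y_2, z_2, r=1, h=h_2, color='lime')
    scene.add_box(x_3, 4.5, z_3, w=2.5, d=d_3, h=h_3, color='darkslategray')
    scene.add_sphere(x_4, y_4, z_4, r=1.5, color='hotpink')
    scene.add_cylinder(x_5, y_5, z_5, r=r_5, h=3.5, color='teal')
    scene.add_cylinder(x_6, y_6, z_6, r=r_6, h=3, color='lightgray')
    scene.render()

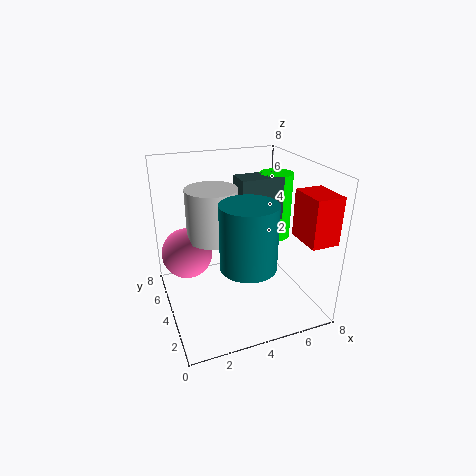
x_1 = 6.5; y_1 = 0.5; z_1 = 4.5; w_1 = 1.5; d_1 = 2; x_2 = 7; y_2 = 5.5; z_2 = 3; h_2 = 4; x_3 = 4.5; z_3 = 4.5; d_3 = 1.5; h_3 = 2.5; x_4 = 1.5; y_4 = 6; z_4 = 2.5; x_5 = 4; y_5 = 2.5; z_5 = 3; r_5 = 1.5; x_6 = 3; y_6 = 5.5; z_6 = 3.5; r_6 = 1.5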